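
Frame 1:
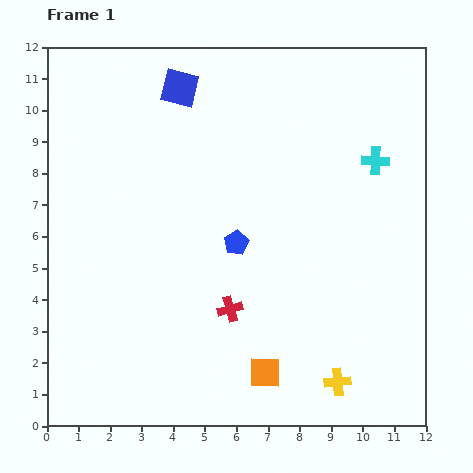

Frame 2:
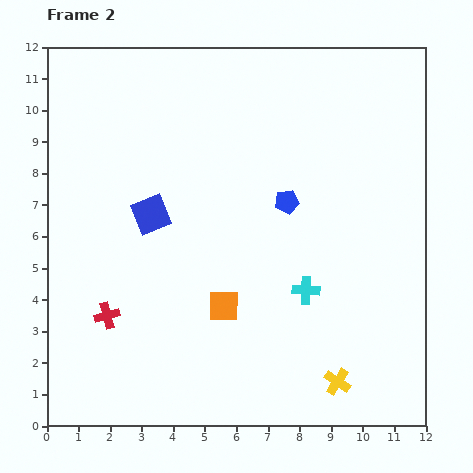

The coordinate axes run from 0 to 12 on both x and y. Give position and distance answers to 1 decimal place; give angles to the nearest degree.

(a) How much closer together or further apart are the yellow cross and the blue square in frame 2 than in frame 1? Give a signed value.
-2.7

Distance in frame 1: 10.6. Distance in frame 2: 7.9.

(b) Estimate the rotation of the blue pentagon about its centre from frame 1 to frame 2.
20° clockwise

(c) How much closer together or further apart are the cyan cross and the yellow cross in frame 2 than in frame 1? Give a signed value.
-4.0

Distance in frame 1: 7.1. Distance in frame 2: 3.1.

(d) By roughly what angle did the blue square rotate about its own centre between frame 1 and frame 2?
37° counter-clockwise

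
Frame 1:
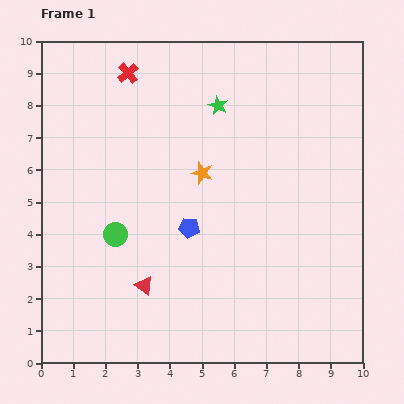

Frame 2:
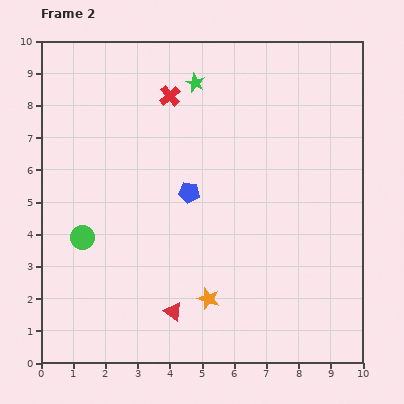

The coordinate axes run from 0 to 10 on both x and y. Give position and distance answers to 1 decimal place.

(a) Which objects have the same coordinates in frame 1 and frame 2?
none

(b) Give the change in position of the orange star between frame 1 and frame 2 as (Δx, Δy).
(0.2, -3.9)

The orange star was at (5.0, 5.9) in frame 1 and (5.2, 2.0) in frame 2.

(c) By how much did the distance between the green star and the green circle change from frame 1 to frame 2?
+0.8

Distance in frame 1: 5.1. Distance in frame 2: 5.9.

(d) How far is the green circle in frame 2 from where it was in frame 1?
1.0

The green circle moved from (2.3, 4.0) to (1.3, 3.9), a distance of √(1.0² + 0.1²) ≈ 1.0.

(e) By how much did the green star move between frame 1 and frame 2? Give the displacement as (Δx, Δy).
(-0.7, 0.7)

The green star was at (5.5, 8.0) in frame 1 and (4.8, 8.7) in frame 2.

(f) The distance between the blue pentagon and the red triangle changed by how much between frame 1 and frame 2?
+1.4

Distance in frame 1: 2.3. Distance in frame 2: 3.7.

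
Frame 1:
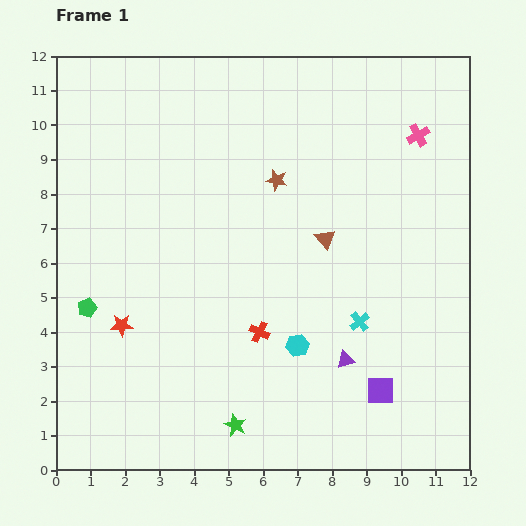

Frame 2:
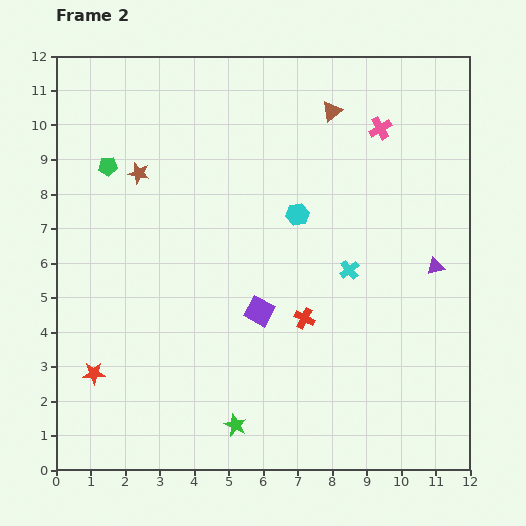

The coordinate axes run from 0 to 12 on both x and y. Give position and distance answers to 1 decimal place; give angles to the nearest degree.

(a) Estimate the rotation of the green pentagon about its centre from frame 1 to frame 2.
18° clockwise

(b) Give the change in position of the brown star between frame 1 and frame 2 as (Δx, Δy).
(-4.0, 0.2)

The brown star was at (6.4, 8.4) in frame 1 and (2.4, 8.6) in frame 2.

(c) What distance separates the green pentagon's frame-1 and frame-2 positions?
4.1

The green pentagon moved from (0.9, 4.7) to (1.5, 8.8), a distance of √(0.6² + 4.1²) ≈ 4.1.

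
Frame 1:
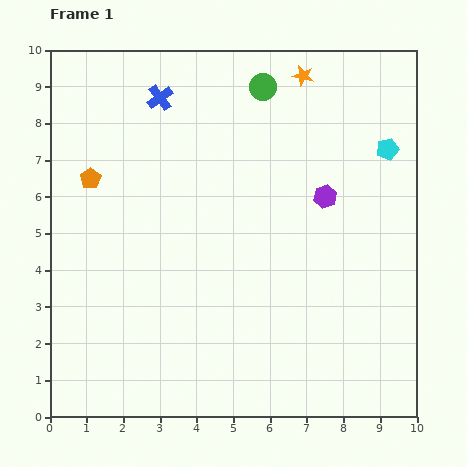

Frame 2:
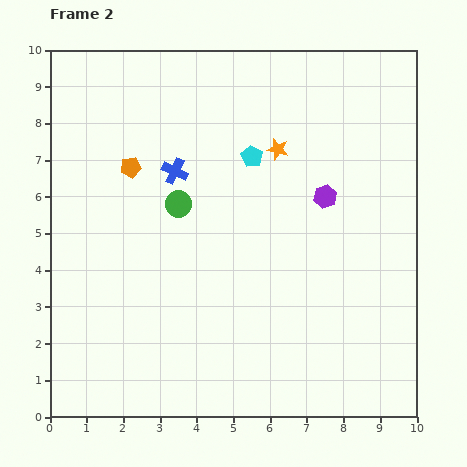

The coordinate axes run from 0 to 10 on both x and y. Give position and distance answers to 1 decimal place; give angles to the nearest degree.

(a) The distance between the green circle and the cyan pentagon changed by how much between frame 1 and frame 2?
-1.4

Distance in frame 1: 3.8. Distance in frame 2: 2.4.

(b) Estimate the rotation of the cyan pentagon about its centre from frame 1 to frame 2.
28° counter-clockwise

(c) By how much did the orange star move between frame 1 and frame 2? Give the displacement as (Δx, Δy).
(-0.7, -2.0)

The orange star was at (6.9, 9.3) in frame 1 and (6.2, 7.3) in frame 2.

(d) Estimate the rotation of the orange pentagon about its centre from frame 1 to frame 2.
22° clockwise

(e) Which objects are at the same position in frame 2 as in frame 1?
the purple hexagon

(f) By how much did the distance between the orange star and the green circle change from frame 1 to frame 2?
+2.0

Distance in frame 1: 1.1. Distance in frame 2: 3.1.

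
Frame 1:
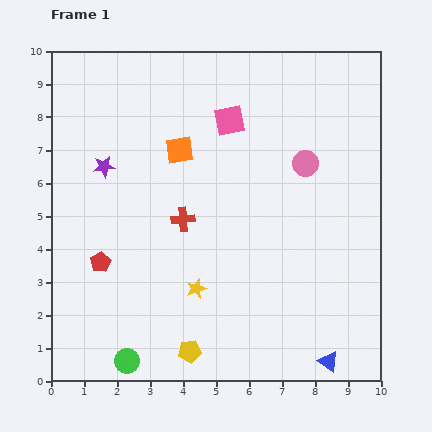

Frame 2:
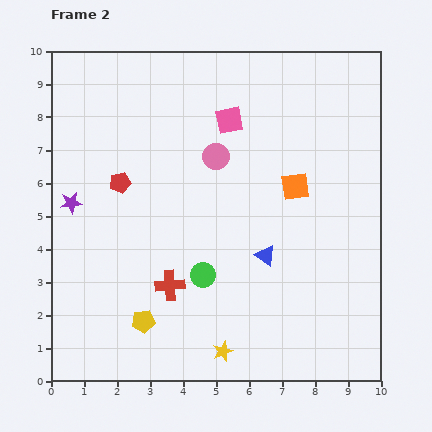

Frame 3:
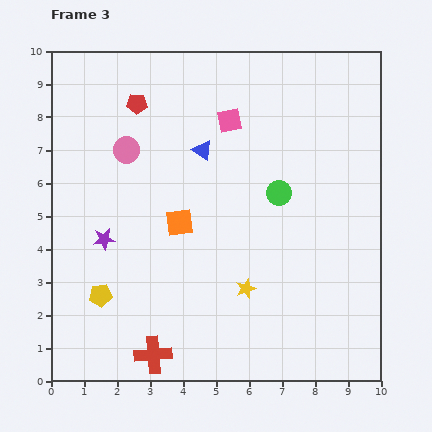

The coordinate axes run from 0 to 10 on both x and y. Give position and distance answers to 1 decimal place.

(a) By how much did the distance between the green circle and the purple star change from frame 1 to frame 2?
-1.3

Distance in frame 1: 5.9. Distance in frame 2: 4.6.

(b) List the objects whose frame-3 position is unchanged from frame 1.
the pink square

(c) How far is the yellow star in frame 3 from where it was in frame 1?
1.5

The yellow star moved from (4.4, 2.8) to (5.9, 2.8), a distance of √(1.5² + 0.0²) ≈ 1.5.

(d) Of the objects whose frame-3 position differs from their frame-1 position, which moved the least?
the yellow star

(moved 1.5)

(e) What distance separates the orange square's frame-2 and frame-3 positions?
3.7

The orange square moved from (7.4, 5.9) to (3.9, 4.8), a distance of √(3.5² + 1.1²) ≈ 3.7.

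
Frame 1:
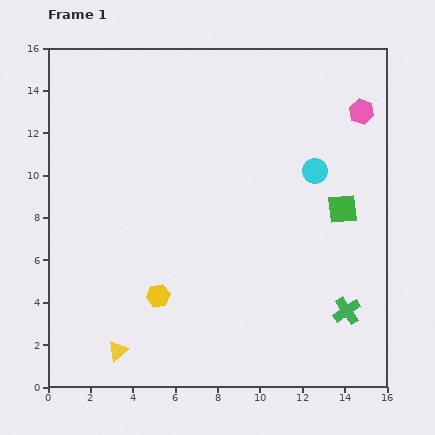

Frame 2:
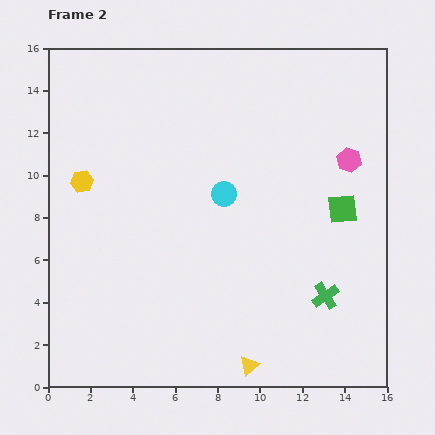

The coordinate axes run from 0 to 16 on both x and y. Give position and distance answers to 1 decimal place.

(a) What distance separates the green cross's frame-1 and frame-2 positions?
1.2

The green cross moved from (14.1, 3.6) to (13.1, 4.3), a distance of √(1.0² + 0.7²) ≈ 1.2.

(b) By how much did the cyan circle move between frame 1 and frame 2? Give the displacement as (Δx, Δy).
(-4.3, -1.1)

The cyan circle was at (12.6, 10.2) in frame 1 and (8.3, 9.1) in frame 2.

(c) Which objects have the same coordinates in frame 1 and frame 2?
the green square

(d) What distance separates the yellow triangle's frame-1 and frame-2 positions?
6.2

The yellow triangle moved from (3.3, 1.7) to (9.5, 1.0), a distance of √(6.2² + 0.7²) ≈ 6.2.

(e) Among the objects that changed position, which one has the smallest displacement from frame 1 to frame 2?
the green cross

(moved 1.2)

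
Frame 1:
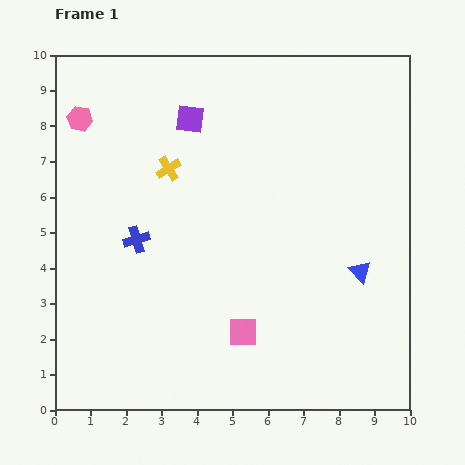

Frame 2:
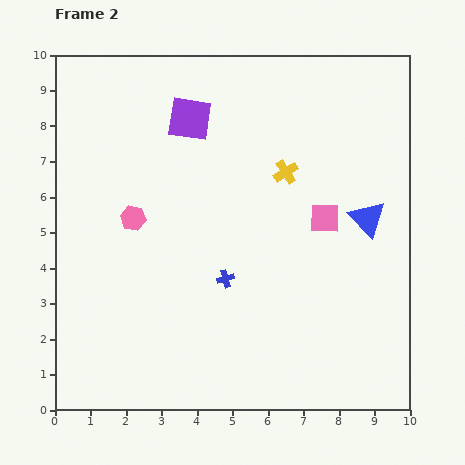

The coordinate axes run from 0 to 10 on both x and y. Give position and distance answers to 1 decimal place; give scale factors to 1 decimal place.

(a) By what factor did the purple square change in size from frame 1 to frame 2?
1.5×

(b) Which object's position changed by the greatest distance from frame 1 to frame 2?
the pink square

(moved 3.9; next 3.3)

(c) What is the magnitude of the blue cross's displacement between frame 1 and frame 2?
2.7

The blue cross moved from (2.3, 4.8) to (4.8, 3.7), a distance of √(2.5² + 1.1²) ≈ 2.7.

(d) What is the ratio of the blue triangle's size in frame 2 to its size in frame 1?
1.7×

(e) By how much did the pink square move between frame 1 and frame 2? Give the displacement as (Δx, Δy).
(2.3, 3.2)

The pink square was at (5.3, 2.2) in frame 1 and (7.6, 5.4) in frame 2.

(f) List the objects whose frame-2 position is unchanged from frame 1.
the purple square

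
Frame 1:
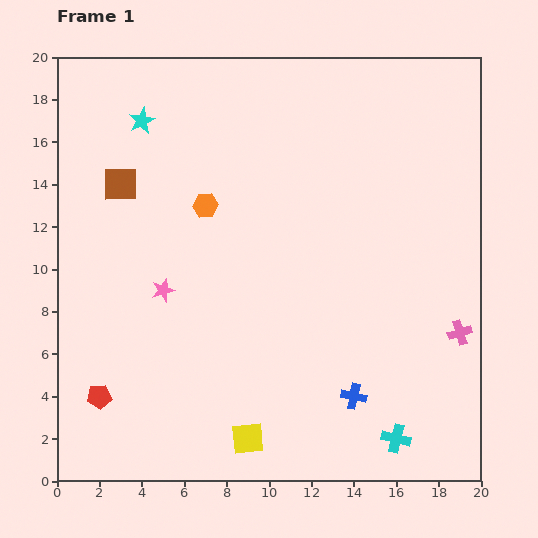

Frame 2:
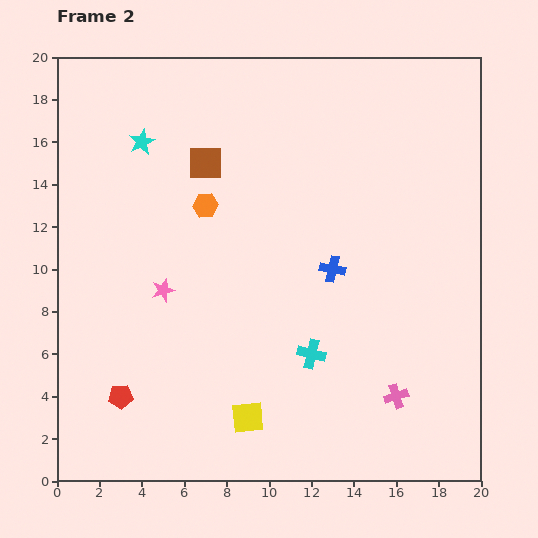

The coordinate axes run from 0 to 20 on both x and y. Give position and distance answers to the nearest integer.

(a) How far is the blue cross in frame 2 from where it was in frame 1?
6

The blue cross moved from (14, 4) to (13, 10), a distance of √(1² + 6²) ≈ 6.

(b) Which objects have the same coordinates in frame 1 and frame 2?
the orange hexagon, the pink star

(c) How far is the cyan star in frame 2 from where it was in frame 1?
1

The cyan star moved from (4, 17) to (4, 16), a distance of √(0² + 1²) ≈ 1.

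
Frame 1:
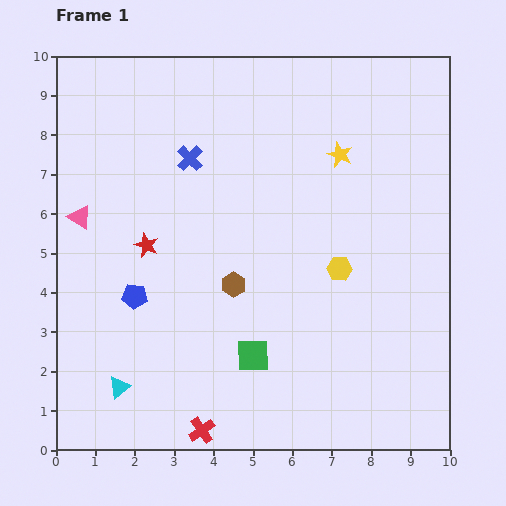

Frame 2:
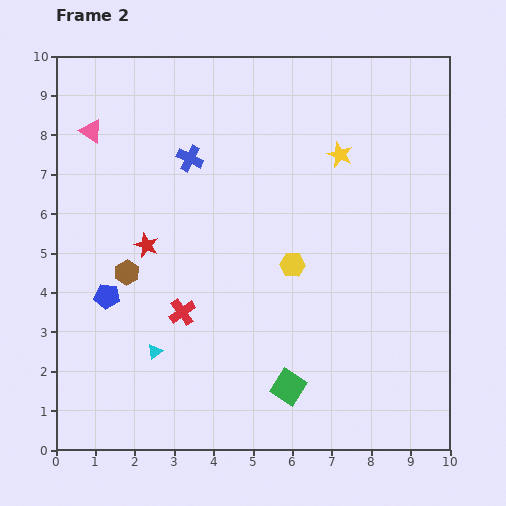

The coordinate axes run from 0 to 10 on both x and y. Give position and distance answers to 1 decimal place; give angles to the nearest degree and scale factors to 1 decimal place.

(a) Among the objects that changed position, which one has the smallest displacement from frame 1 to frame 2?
the blue pentagon

(moved 0.7)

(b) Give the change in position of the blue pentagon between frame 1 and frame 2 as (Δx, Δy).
(-0.7, 0.0)

The blue pentagon was at (2.0, 3.9) in frame 1 and (1.3, 3.9) in frame 2.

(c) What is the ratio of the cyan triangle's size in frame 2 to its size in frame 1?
0.7×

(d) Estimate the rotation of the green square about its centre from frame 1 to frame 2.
33° clockwise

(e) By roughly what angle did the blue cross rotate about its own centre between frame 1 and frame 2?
19° counter-clockwise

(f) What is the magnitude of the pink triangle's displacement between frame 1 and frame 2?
2.2

The pink triangle moved from (0.6, 5.9) to (0.9, 8.1), a distance of √(0.3² + 2.2²) ≈ 2.2.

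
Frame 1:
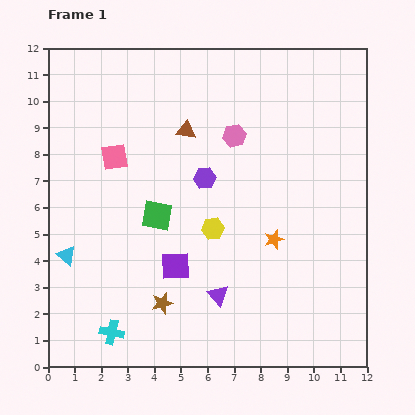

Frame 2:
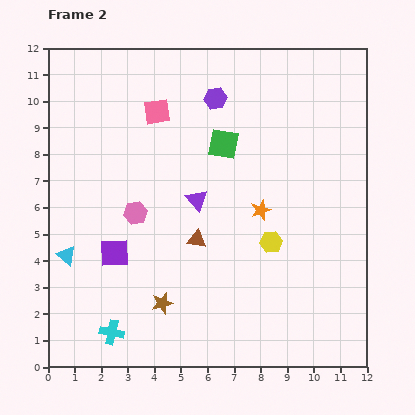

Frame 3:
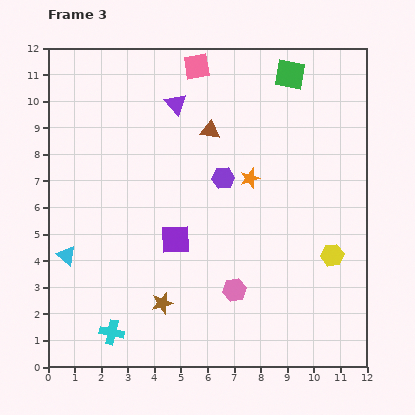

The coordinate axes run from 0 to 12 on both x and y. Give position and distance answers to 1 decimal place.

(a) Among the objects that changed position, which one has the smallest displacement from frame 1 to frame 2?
the orange star

(moved 1.2)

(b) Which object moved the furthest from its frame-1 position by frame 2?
the pink hexagon

(moved 4.7; next 4.1)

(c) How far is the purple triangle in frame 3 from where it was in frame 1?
7.4

The purple triangle moved from (6.4, 2.7) to (4.8, 9.9), a distance of √(1.6² + 7.2²) ≈ 7.4.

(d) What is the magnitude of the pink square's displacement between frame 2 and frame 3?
2.3

The pink square moved from (4.1, 9.6) to (5.6, 11.3), a distance of √(1.5² + 1.7²) ≈ 2.3.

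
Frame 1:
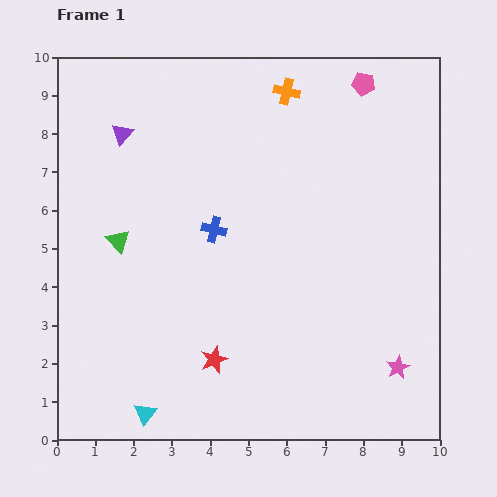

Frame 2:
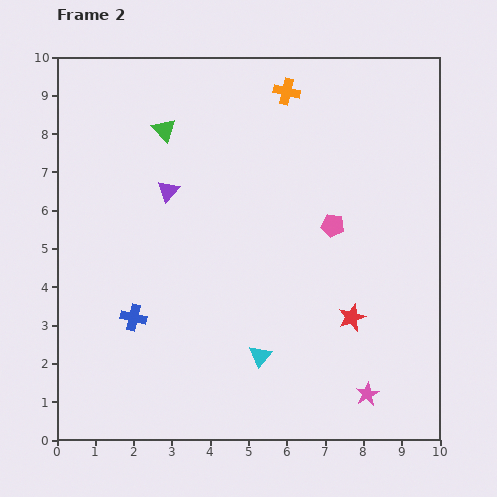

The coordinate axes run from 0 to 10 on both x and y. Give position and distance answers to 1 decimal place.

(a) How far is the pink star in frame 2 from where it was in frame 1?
1.1

The pink star moved from (8.9, 1.9) to (8.1, 1.2), a distance of √(0.8² + 0.7²) ≈ 1.1.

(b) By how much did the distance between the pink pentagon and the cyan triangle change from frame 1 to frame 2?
-6.4

Distance in frame 1: 10.3. Distance in frame 2: 3.9.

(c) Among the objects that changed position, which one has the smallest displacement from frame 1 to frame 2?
the pink star

(moved 1.1)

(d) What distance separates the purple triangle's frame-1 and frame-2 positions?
1.9

The purple triangle moved from (1.7, 8.0) to (2.9, 6.5), a distance of √(1.2² + 1.5²) ≈ 1.9.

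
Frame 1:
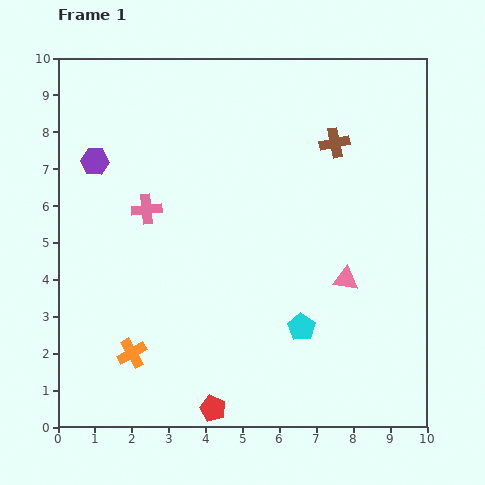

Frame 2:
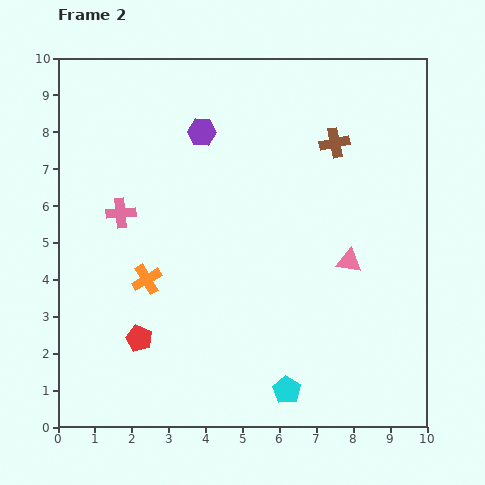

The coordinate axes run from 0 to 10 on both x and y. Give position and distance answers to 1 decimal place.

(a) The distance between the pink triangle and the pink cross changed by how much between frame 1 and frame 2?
+0.6

Distance in frame 1: 5.7. Distance in frame 2: 6.3.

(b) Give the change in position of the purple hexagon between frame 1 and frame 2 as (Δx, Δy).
(2.9, 0.8)

The purple hexagon was at (1.0, 7.2) in frame 1 and (3.9, 8.0) in frame 2.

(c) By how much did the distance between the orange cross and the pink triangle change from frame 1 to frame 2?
-0.6

Distance in frame 1: 6.1. Distance in frame 2: 5.5.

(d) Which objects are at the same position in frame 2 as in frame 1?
the brown cross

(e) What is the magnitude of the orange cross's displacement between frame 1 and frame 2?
2.0

The orange cross moved from (2.0, 2.0) to (2.4, 4.0), a distance of √(0.4² + 2.0²) ≈ 2.0.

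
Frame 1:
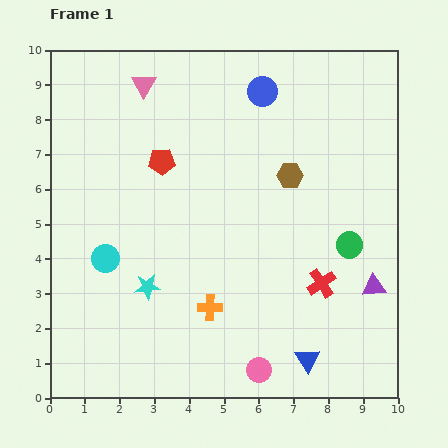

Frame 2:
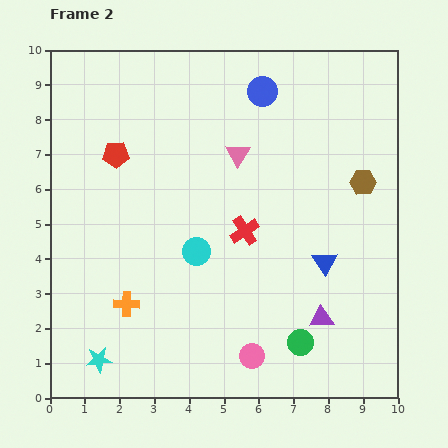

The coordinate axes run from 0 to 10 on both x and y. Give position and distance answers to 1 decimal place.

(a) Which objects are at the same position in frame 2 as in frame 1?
the blue circle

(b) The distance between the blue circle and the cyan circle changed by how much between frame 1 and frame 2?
-1.6

Distance in frame 1: 6.6. Distance in frame 2: 5.0.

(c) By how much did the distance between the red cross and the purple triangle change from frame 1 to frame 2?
+1.8

Distance in frame 1: 1.5. Distance in frame 2: 3.3.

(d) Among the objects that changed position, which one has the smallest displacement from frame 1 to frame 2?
the pink circle

(moved 0.4)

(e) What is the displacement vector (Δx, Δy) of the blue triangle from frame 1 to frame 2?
(0.5, 2.8)

The blue triangle was at (7.4, 1.1) in frame 1 and (7.9, 3.9) in frame 2.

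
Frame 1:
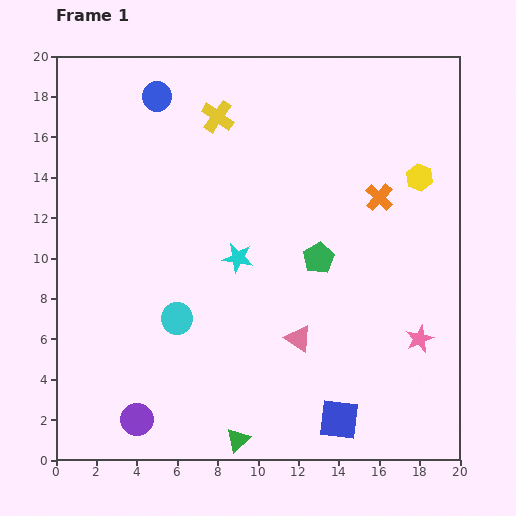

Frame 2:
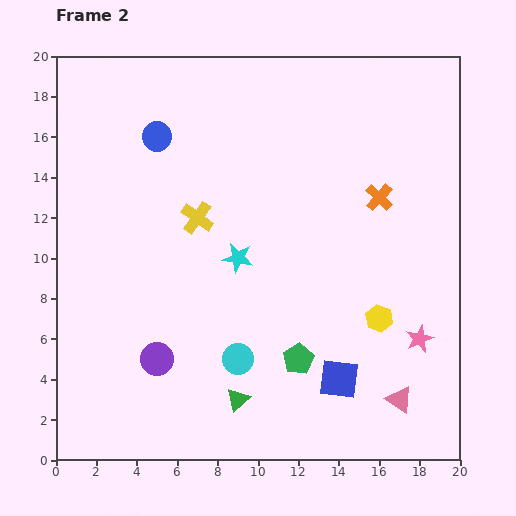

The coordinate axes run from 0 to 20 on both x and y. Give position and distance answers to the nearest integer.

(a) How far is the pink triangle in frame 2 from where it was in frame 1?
6

The pink triangle moved from (12, 6) to (17, 3), a distance of √(5² + 3²) ≈ 6.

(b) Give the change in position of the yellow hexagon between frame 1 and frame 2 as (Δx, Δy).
(-2, -7)

The yellow hexagon was at (18, 14) in frame 1 and (16, 7) in frame 2.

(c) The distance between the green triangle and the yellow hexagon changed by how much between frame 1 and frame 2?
-8

Distance in frame 1: 16. Distance in frame 2: 8.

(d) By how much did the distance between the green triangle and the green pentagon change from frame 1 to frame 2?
-6

Distance in frame 1: 10. Distance in frame 2: 4.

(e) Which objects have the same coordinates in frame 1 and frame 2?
the orange cross, the cyan star, the pink star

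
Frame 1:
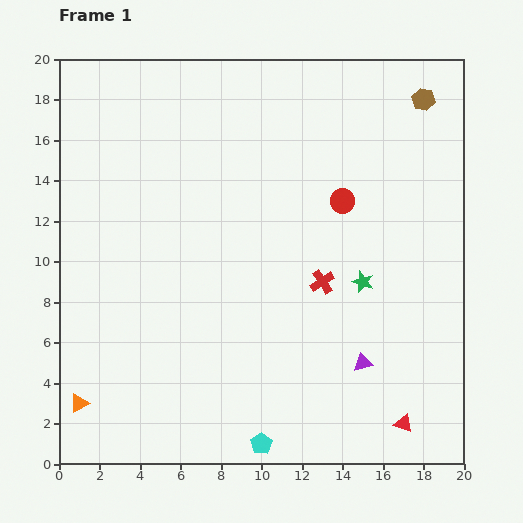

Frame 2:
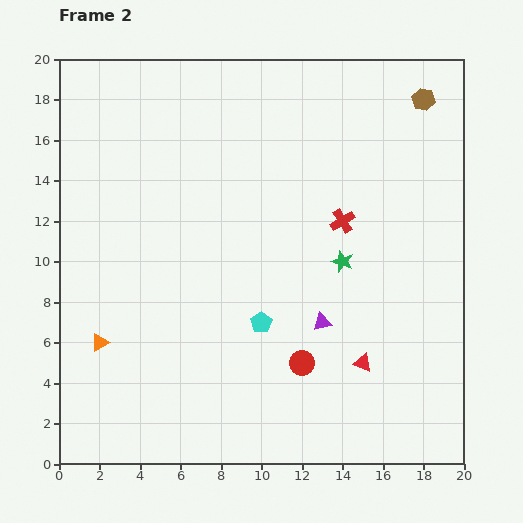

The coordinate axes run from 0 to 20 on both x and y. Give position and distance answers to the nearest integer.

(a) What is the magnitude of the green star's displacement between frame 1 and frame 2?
1

The green star moved from (15, 9) to (14, 10), a distance of √(1² + 1²) ≈ 1.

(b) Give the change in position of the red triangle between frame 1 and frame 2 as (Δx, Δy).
(-2, 3)

The red triangle was at (17, 2) in frame 1 and (15, 5) in frame 2.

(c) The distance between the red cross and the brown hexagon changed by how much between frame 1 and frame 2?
-3

Distance in frame 1: 10. Distance in frame 2: 7.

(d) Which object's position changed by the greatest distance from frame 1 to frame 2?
the red circle

(moved 8; next 6)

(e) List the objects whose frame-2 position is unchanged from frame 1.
the brown hexagon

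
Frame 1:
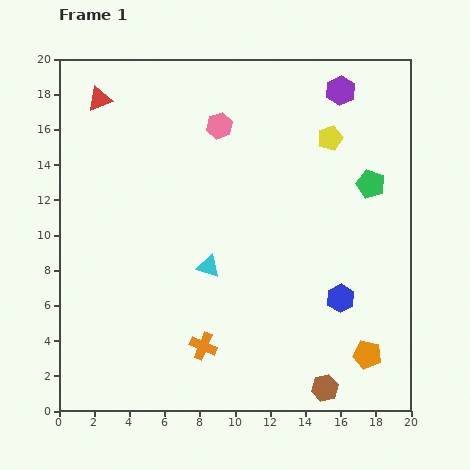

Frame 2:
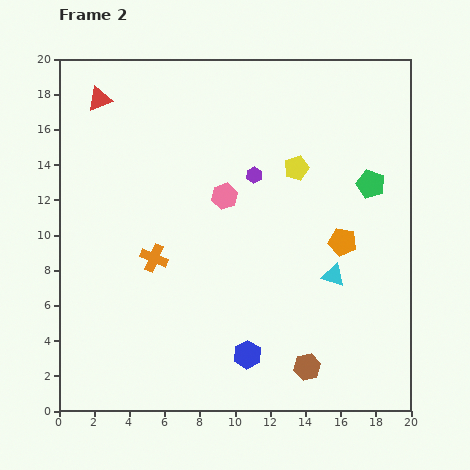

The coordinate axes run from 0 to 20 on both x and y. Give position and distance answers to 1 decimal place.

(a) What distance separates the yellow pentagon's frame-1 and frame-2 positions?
2.5

The yellow pentagon moved from (15.4, 15.5) to (13.5, 13.8), a distance of √(1.9² + 1.7²) ≈ 2.5.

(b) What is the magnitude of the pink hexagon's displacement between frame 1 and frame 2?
4.0

The pink hexagon moved from (9.1, 16.2) to (9.4, 12.2), a distance of √(0.3² + 4.0²) ≈ 4.0.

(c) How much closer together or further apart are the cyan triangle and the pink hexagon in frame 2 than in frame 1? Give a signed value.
-0.3

Distance in frame 1: 8.0. Distance in frame 2: 7.7.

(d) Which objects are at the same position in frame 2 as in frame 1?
the green pentagon, the red triangle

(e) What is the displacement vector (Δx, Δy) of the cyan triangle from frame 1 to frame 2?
(7.1, -0.5)

The cyan triangle was at (8.5, 8.2) in frame 1 and (15.6, 7.7) in frame 2.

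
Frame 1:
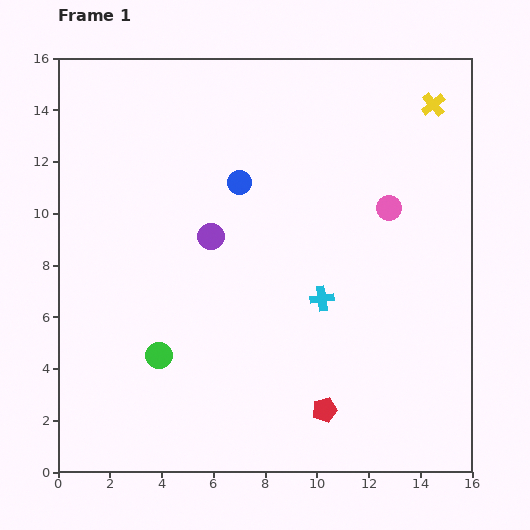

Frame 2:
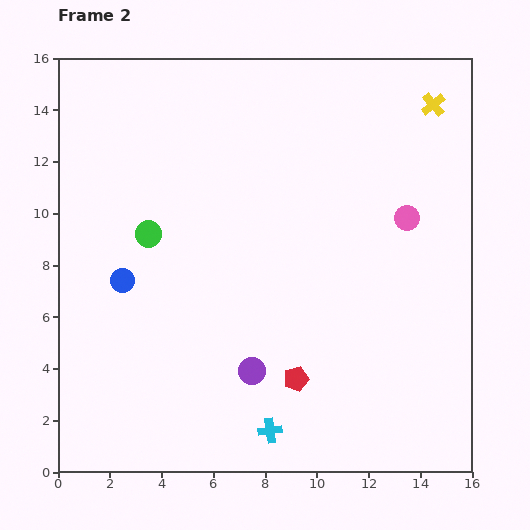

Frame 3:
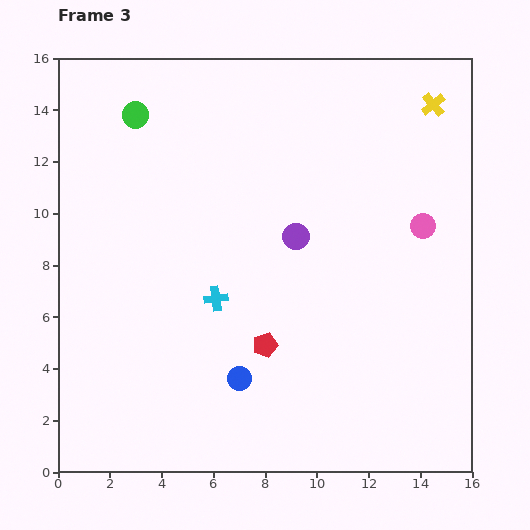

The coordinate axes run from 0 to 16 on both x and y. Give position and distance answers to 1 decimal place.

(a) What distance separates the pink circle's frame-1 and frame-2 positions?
0.8

The pink circle moved from (12.8, 10.2) to (13.5, 9.8), a distance of √(0.7² + 0.4²) ≈ 0.8.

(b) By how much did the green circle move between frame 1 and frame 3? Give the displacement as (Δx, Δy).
(-0.9, 9.3)

The green circle was at (3.9, 4.5) in frame 1 and (3.0, 13.8) in frame 3.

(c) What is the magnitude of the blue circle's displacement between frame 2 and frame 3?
5.9

The blue circle moved from (2.5, 7.4) to (7.0, 3.6), a distance of √(4.5² + 3.8²) ≈ 5.9.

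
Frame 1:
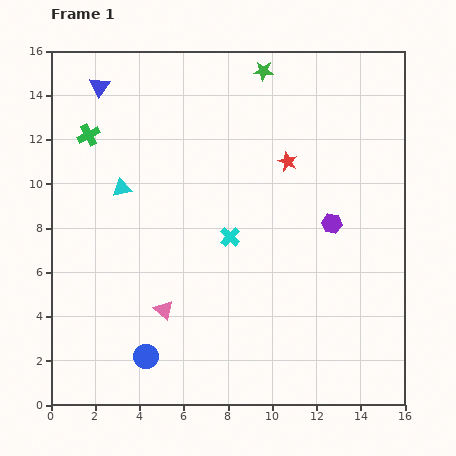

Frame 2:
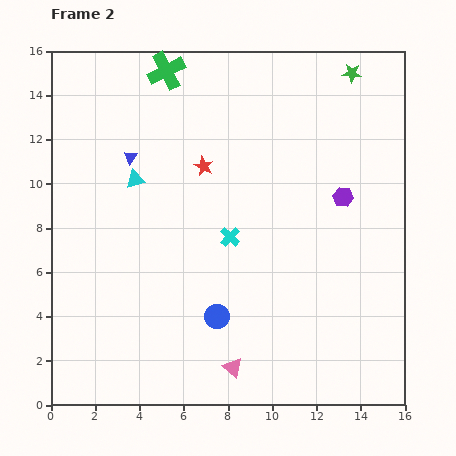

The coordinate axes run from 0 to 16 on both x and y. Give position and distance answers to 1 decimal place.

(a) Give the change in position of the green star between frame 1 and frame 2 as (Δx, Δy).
(4.0, -0.1)

The green star was at (9.6, 15.1) in frame 1 and (13.6, 15.0) in frame 2.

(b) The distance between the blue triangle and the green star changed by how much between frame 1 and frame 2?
+3.3

Distance in frame 1: 7.4. Distance in frame 2: 10.7.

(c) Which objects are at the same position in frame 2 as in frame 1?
the cyan cross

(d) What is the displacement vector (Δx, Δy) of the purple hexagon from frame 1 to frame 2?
(0.5, 1.2)

The purple hexagon was at (12.7, 8.2) in frame 1 and (13.2, 9.4) in frame 2.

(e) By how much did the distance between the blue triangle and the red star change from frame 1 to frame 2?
-5.9

Distance in frame 1: 9.2. Distance in frame 2: 3.3.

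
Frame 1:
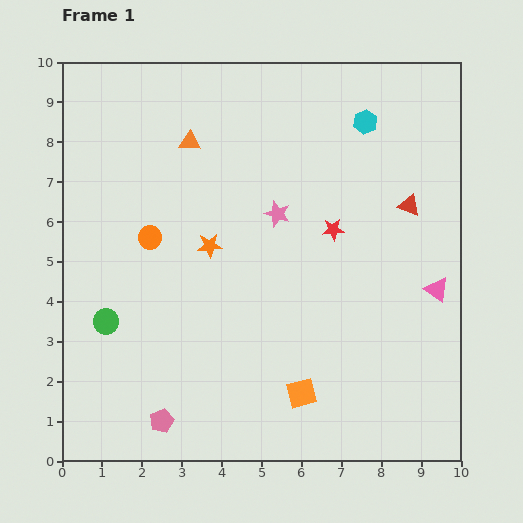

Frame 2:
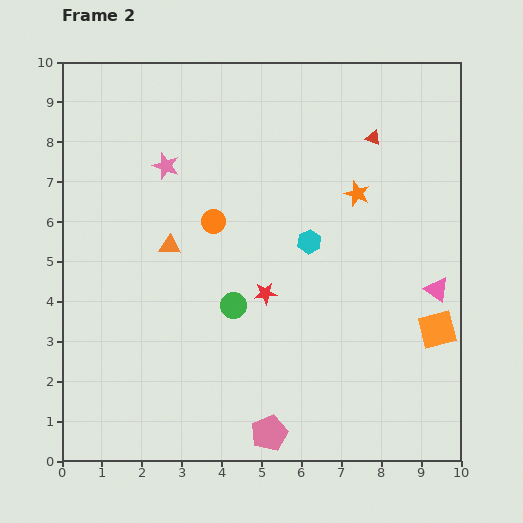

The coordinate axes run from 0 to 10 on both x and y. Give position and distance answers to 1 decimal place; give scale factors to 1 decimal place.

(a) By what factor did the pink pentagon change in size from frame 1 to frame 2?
1.6×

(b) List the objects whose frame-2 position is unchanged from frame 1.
the pink triangle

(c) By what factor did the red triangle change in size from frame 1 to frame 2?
0.7×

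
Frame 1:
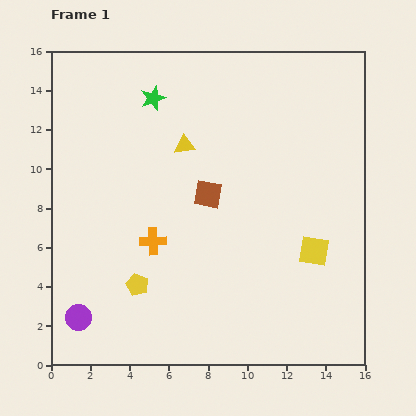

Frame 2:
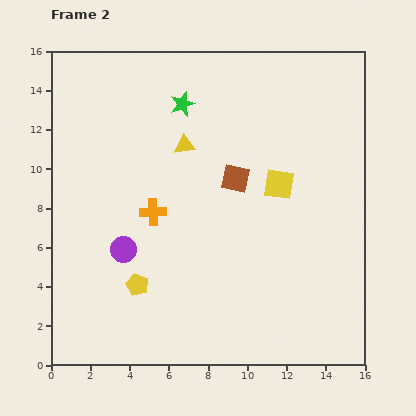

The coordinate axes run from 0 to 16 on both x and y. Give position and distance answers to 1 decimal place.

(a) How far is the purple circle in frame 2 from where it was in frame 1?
4.2

The purple circle moved from (1.4, 2.4) to (3.7, 5.9), a distance of √(2.3² + 3.5²) ≈ 4.2.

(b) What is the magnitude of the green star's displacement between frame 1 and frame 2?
1.5

The green star moved from (5.2, 13.6) to (6.7, 13.3), a distance of √(1.5² + 0.3²) ≈ 1.5.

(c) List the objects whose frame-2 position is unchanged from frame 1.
the yellow triangle, the yellow pentagon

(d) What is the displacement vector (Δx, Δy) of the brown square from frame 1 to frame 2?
(1.4, 0.8)

The brown square was at (8.0, 8.7) in frame 1 and (9.4, 9.5) in frame 2.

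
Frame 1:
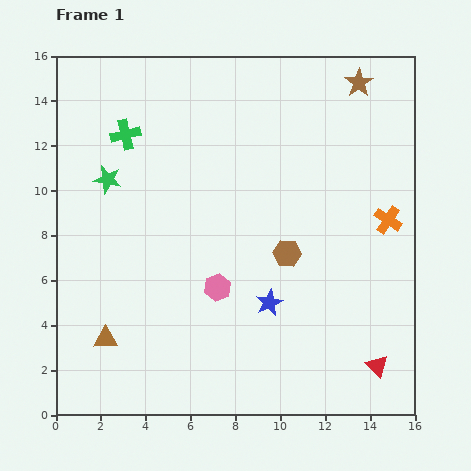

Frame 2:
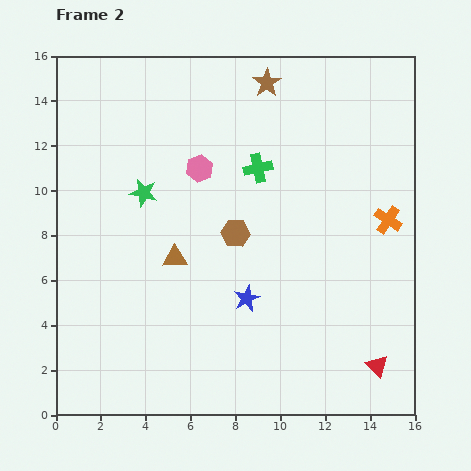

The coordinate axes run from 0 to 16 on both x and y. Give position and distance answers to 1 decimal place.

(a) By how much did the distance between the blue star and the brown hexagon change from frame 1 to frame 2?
+0.6

Distance in frame 1: 2.3. Distance in frame 2: 2.9.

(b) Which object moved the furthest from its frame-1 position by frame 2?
the green cross

(moved 6.1; next 5.4)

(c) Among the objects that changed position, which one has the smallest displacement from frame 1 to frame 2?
the blue star

(moved 1.0)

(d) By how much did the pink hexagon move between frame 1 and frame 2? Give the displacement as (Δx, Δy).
(-0.8, 5.3)

The pink hexagon was at (7.2, 5.7) in frame 1 and (6.4, 11.0) in frame 2.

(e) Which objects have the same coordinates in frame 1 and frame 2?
the red triangle, the orange cross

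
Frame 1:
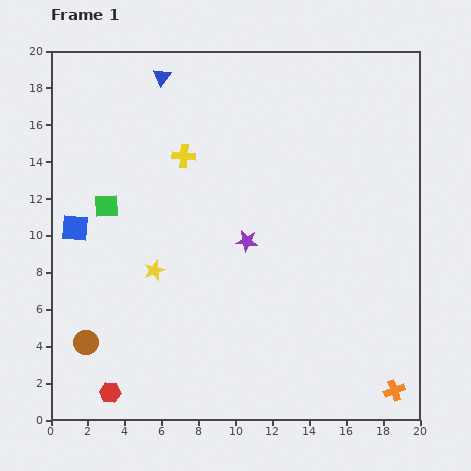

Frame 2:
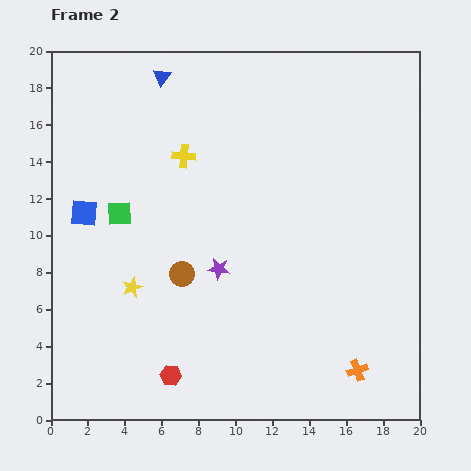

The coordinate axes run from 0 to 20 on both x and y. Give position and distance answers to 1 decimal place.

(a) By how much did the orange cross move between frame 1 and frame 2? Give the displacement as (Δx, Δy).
(-2.0, 1.1)

The orange cross was at (18.6, 1.6) in frame 1 and (16.6, 2.7) in frame 2.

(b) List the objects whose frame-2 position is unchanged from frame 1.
the yellow cross, the blue triangle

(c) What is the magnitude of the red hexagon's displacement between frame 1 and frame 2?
3.4

The red hexagon moved from (3.2, 1.5) to (6.5, 2.4), a distance of √(3.3² + 0.9²) ≈ 3.4.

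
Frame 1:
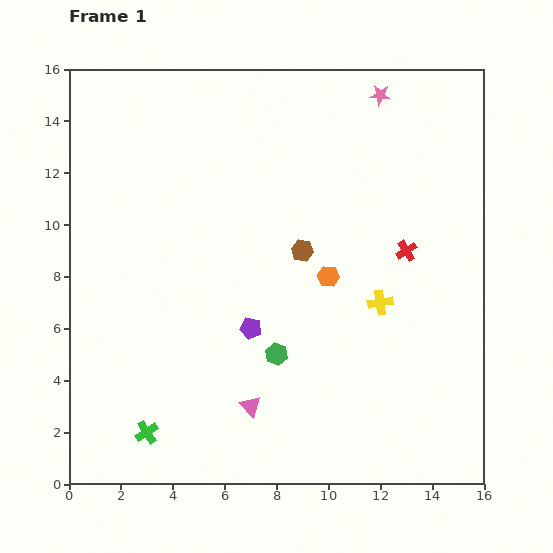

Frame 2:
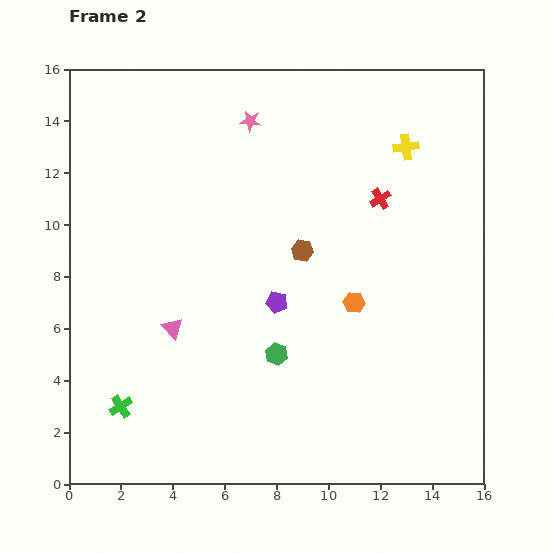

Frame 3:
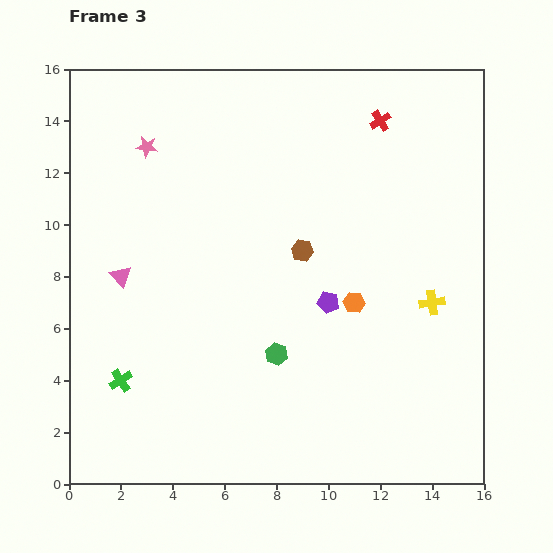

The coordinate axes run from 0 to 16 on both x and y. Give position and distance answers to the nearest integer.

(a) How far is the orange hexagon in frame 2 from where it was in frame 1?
1

The orange hexagon moved from (10, 8) to (11, 7), a distance of √(1² + 1²) ≈ 1.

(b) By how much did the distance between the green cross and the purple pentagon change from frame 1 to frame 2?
+1

Distance in frame 1: 6. Distance in frame 2: 7.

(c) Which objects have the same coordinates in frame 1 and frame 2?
the green hexagon, the brown hexagon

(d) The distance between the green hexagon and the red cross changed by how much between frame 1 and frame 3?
+4

Distance in frame 1: 6. Distance in frame 3: 10.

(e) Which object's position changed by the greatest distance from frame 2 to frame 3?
the yellow cross

(moved 6; next 4)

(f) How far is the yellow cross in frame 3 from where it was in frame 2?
6

The yellow cross moved from (13, 13) to (14, 7), a distance of √(1² + 6²) ≈ 6.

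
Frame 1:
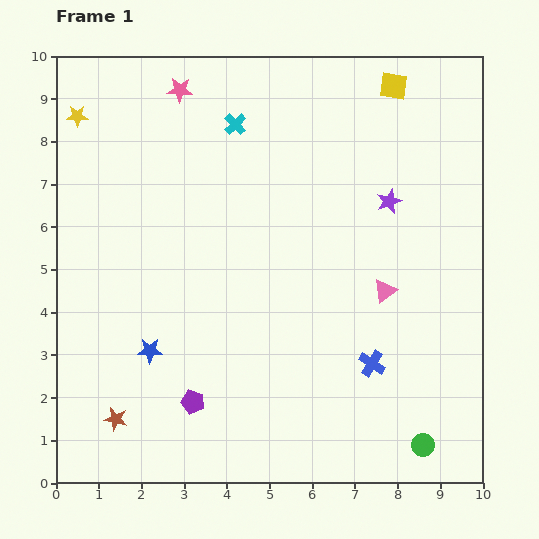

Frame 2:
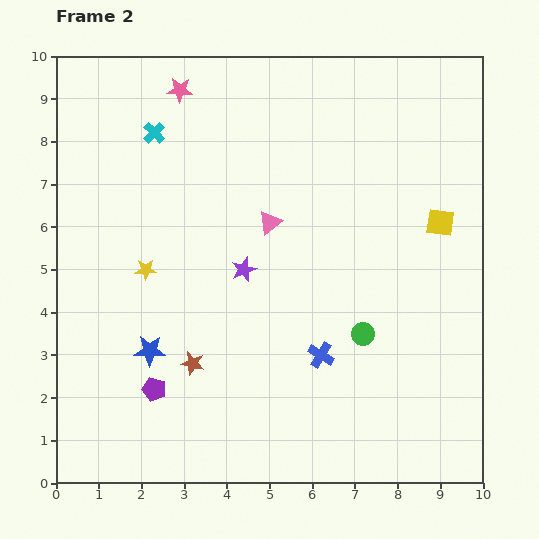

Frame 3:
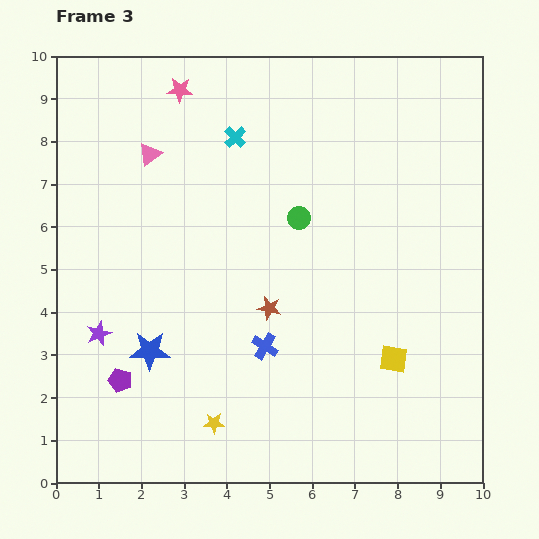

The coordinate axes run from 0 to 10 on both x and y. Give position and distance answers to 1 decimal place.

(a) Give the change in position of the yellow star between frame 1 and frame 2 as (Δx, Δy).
(1.6, -3.6)

The yellow star was at (0.5, 8.6) in frame 1 and (2.1, 5.0) in frame 2.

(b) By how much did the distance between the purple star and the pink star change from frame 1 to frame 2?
-1.0

Distance in frame 1: 5.5. Distance in frame 2: 4.5.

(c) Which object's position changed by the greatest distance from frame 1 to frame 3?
the yellow star

(moved 7.9; next 7.5)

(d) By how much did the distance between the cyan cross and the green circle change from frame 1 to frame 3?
-6.3

Distance in frame 1: 8.7. Distance in frame 3: 2.4.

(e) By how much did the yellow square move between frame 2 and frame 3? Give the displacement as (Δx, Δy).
(-1.1, -3.2)

The yellow square was at (9.0, 6.1) in frame 2 and (7.9, 2.9) in frame 3.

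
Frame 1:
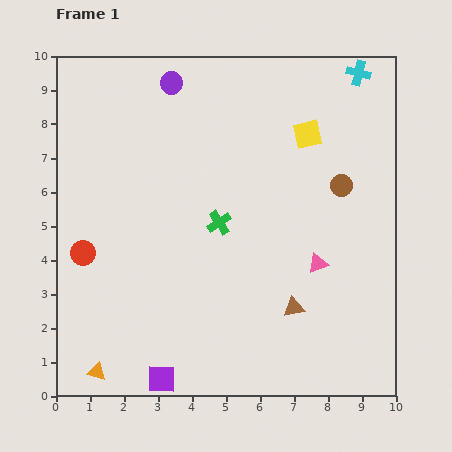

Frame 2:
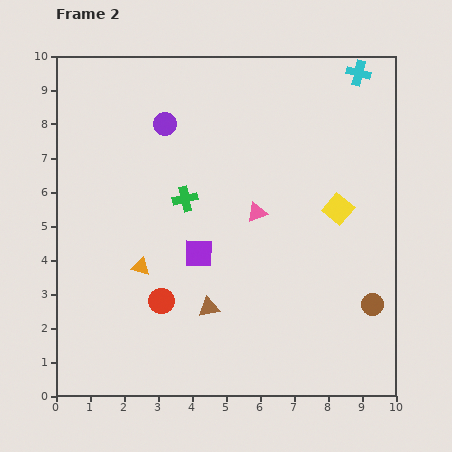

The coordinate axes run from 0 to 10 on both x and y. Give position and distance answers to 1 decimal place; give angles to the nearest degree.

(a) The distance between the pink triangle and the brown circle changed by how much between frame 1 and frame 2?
+1.9

Distance in frame 1: 2.4. Distance in frame 2: 4.3.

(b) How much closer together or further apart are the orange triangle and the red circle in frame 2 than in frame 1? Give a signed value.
-2.3

Distance in frame 1: 3.5. Distance in frame 2: 1.2.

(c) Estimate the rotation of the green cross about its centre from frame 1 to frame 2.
21° clockwise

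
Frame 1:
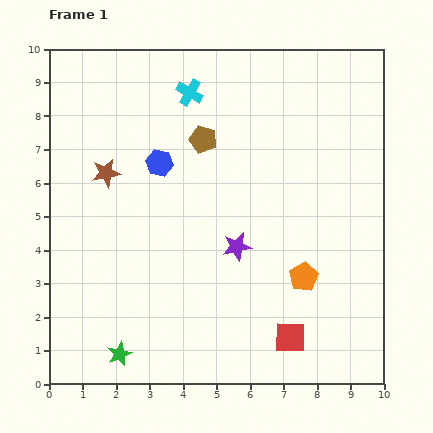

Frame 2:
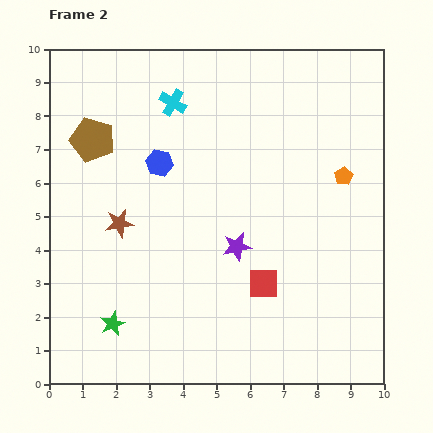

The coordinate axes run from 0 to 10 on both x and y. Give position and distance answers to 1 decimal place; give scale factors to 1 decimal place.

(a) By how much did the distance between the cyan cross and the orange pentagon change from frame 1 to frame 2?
-0.9

Distance in frame 1: 6.5. Distance in frame 2: 5.6.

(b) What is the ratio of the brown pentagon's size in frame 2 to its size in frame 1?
1.6×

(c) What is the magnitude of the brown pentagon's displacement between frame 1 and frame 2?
3.3

The brown pentagon moved from (4.6, 7.3) to (1.3, 7.3), a distance of √(3.3² + 0.0²) ≈ 3.3.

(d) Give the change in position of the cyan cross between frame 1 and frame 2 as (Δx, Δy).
(-0.5, -0.3)

The cyan cross was at (4.2, 8.7) in frame 1 and (3.7, 8.4) in frame 2.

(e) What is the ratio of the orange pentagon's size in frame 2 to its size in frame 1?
0.6×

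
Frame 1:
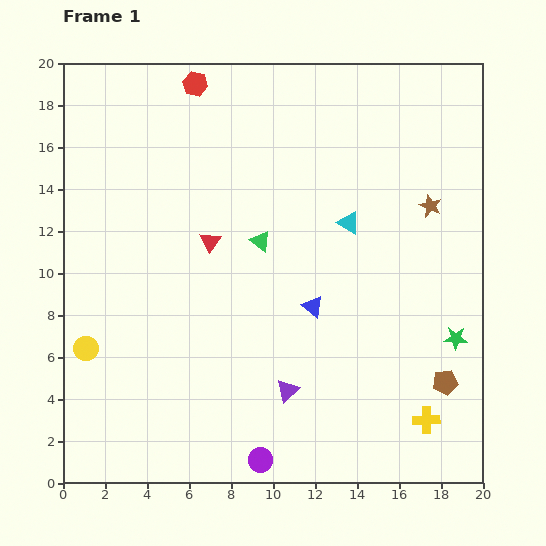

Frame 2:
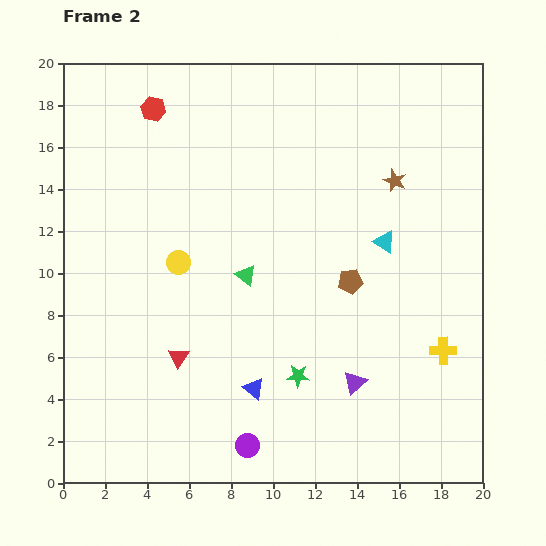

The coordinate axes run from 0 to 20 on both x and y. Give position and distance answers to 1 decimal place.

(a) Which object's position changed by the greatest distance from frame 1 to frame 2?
the green star

(moved 7.7; next 6.6)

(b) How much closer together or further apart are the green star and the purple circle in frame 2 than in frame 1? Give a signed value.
-6.9

Distance in frame 1: 11.0. Distance in frame 2: 4.1.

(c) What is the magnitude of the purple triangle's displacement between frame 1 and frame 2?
3.2

The purple triangle moved from (10.7, 4.4) to (13.9, 4.8), a distance of √(3.2² + 0.4²) ≈ 3.2.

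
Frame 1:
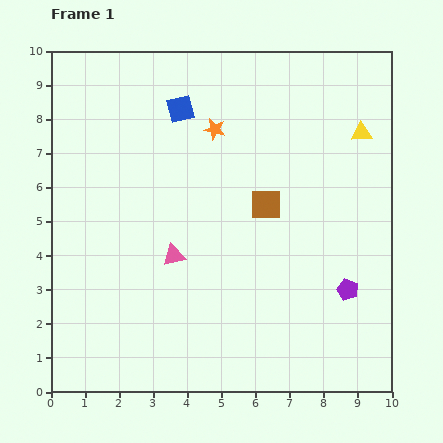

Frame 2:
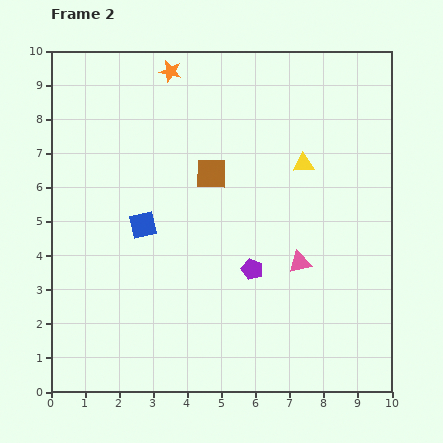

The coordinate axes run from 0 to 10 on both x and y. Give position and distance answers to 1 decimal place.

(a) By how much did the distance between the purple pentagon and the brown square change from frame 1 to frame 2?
-0.5

Distance in frame 1: 3.5. Distance in frame 2: 3.0.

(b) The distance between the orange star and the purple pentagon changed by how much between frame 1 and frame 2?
+0.2

Distance in frame 1: 6.1. Distance in frame 2: 6.3.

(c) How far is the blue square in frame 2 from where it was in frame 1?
3.6

The blue square moved from (3.8, 8.3) to (2.7, 4.9), a distance of √(1.1² + 3.4²) ≈ 3.6.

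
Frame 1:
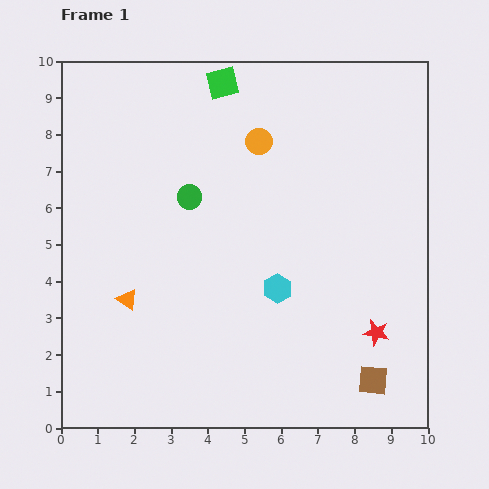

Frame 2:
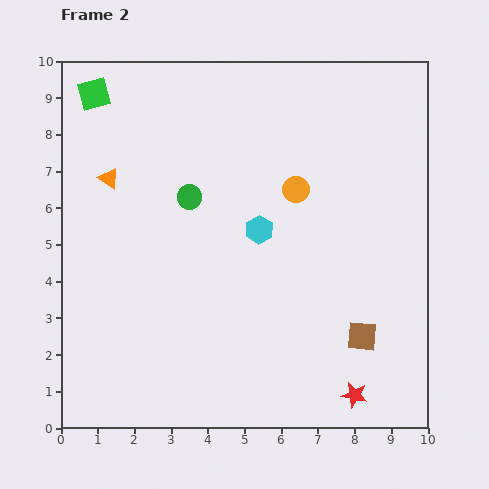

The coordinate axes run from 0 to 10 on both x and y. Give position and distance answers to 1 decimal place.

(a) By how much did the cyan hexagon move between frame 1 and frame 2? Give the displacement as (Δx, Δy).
(-0.5, 1.6)

The cyan hexagon was at (5.9, 3.8) in frame 1 and (5.4, 5.4) in frame 2.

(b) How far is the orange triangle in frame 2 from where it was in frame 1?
3.3

The orange triangle moved from (1.8, 3.5) to (1.3, 6.8), a distance of √(0.5² + 3.3²) ≈ 3.3.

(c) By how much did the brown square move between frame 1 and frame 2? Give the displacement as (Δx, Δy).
(-0.3, 1.2)

The brown square was at (8.5, 1.3) in frame 1 and (8.2, 2.5) in frame 2.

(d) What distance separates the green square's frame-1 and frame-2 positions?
3.5

The green square moved from (4.4, 9.4) to (0.9, 9.1), a distance of √(3.5² + 0.3²) ≈ 3.5.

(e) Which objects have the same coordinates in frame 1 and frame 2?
the green circle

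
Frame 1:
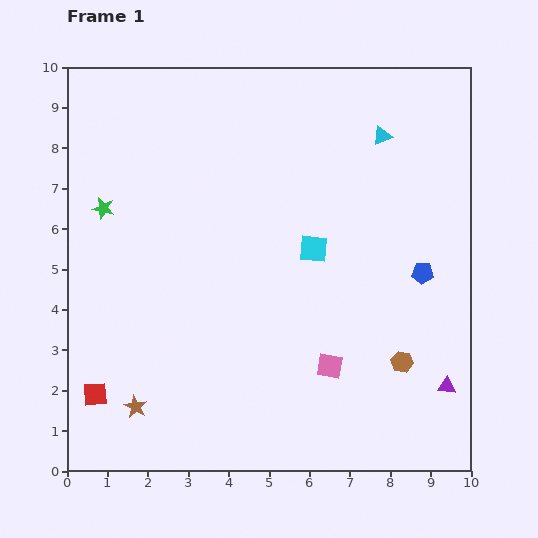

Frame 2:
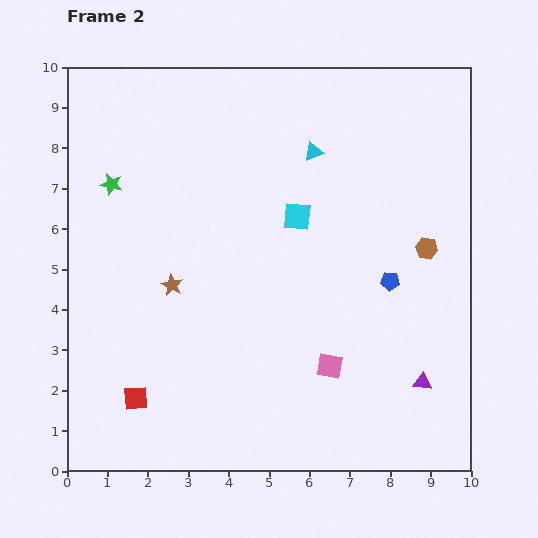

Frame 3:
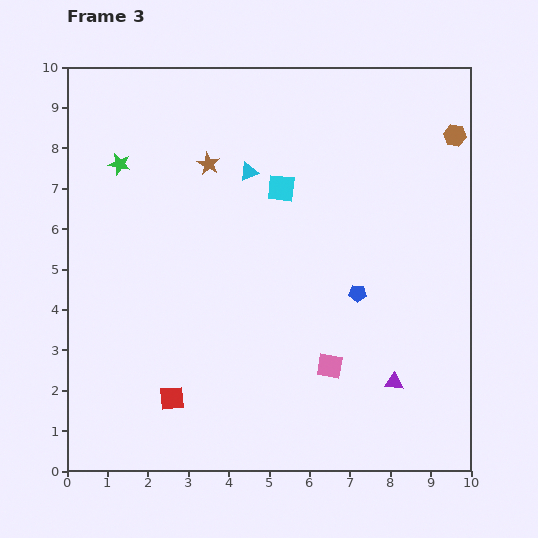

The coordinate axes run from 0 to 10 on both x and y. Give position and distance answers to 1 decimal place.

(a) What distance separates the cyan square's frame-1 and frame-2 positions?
0.9

The cyan square moved from (6.1, 5.5) to (5.7, 6.3), a distance of √(0.4² + 0.8²) ≈ 0.9.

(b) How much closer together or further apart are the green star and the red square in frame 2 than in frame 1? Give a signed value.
+0.7

Distance in frame 1: 4.6. Distance in frame 2: 5.3.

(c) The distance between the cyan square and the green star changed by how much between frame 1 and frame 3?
-1.3

Distance in frame 1: 5.3. Distance in frame 3: 4.0.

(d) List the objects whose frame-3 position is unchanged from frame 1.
the pink square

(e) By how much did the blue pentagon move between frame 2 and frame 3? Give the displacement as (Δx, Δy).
(-0.8, -0.3)

The blue pentagon was at (8.0, 4.7) in frame 2 and (7.2, 4.4) in frame 3.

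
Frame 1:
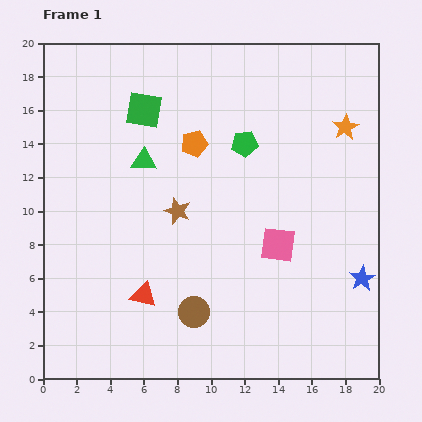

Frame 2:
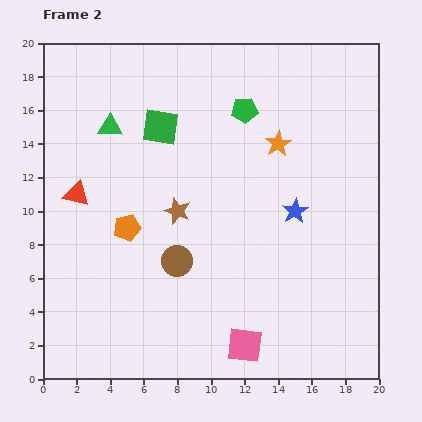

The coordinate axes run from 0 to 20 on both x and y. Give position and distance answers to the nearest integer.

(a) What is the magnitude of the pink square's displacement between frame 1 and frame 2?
6

The pink square moved from (14, 8) to (12, 2), a distance of √(2² + 6²) ≈ 6.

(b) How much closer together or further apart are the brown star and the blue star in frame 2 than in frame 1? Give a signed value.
-5

Distance in frame 1: 12. Distance in frame 2: 7.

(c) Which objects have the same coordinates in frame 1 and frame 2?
the brown star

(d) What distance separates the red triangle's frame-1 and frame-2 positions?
7

The red triangle moved from (6, 5) to (2, 11), a distance of √(4² + 6²) ≈ 7.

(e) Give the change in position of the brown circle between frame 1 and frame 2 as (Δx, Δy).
(-1, 3)

The brown circle was at (9, 4) in frame 1 and (8, 7) in frame 2.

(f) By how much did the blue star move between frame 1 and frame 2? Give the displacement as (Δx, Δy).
(-4, 4)

The blue star was at (19, 6) in frame 1 and (15, 10) in frame 2.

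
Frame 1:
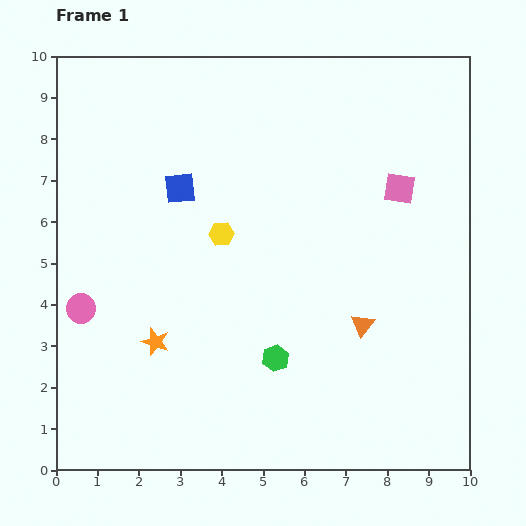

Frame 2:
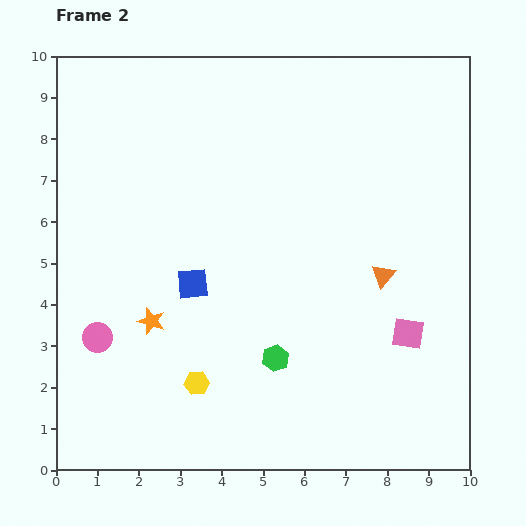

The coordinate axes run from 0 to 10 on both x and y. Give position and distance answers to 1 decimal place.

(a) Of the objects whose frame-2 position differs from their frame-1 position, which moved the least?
the orange star

(moved 0.5)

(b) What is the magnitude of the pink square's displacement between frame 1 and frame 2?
3.5

The pink square moved from (8.3, 6.8) to (8.5, 3.3), a distance of √(0.2² + 3.5²) ≈ 3.5.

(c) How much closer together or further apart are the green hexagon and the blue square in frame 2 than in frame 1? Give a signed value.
-2.0

Distance in frame 1: 4.7. Distance in frame 2: 2.7.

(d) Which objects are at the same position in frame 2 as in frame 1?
the green hexagon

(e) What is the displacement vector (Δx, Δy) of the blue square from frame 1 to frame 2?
(0.3, -2.3)

The blue square was at (3.0, 6.8) in frame 1 and (3.3, 4.5) in frame 2.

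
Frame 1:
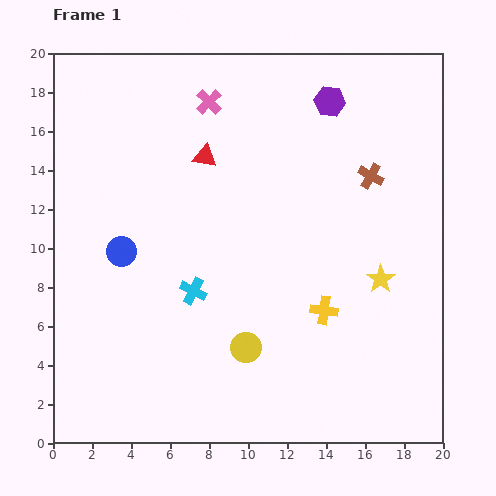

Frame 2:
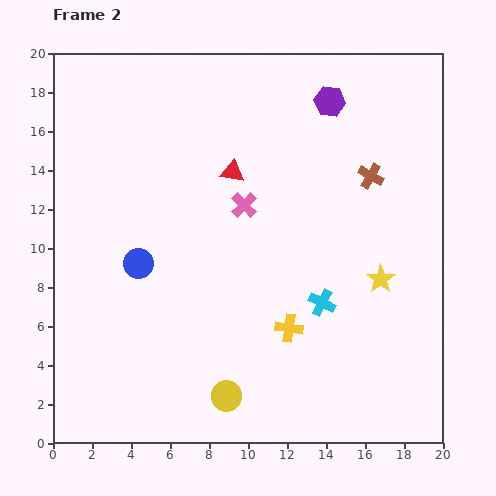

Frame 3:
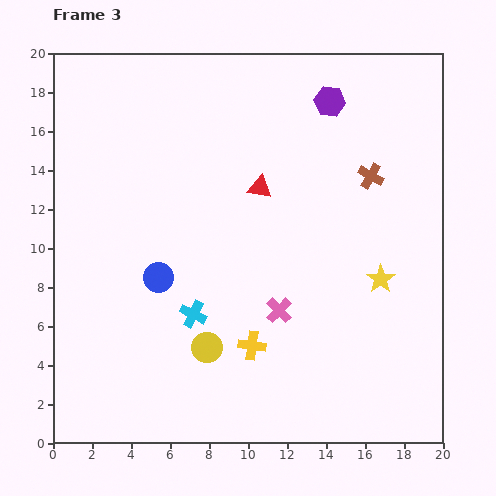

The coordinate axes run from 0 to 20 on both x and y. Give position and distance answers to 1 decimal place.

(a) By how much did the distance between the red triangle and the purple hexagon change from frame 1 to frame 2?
-0.8

Distance in frame 1: 7.0. Distance in frame 2: 6.2.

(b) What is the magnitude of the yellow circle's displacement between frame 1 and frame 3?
2.0

The yellow circle moved from (9.9, 4.9) to (7.9, 4.9), a distance of √(2.0² + 0.0²) ≈ 2.0.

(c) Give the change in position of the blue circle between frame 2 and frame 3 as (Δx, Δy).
(1.0, -0.7)

The blue circle was at (4.4, 9.2) in frame 2 and (5.4, 8.5) in frame 3.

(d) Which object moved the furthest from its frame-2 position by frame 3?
the cyan cross

(moved 6.6; next 5.7)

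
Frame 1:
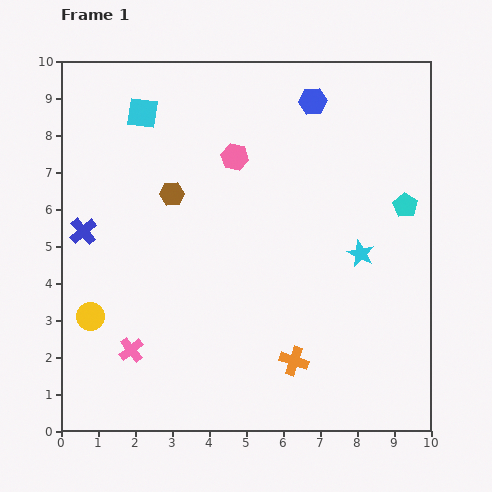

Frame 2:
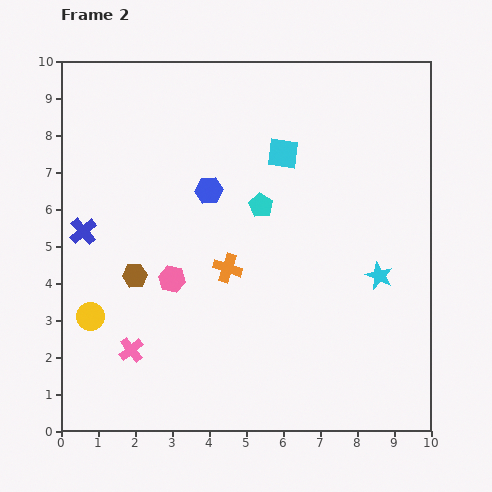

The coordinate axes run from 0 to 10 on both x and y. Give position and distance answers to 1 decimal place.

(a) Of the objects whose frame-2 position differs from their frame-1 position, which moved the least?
the cyan star

(moved 0.8)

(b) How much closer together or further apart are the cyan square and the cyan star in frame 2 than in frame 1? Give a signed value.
-2.8

Distance in frame 1: 7.0. Distance in frame 2: 4.2.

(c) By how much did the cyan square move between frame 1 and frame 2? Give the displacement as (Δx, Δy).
(3.8, -1.1)

The cyan square was at (2.2, 8.6) in frame 1 and (6.0, 7.5) in frame 2.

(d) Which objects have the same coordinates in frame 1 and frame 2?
the blue cross, the yellow circle, the pink cross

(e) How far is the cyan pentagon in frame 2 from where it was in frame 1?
3.9

The cyan pentagon moved from (9.3, 6.1) to (5.4, 6.1), a distance of √(3.9² + 0.0²) ≈ 3.9.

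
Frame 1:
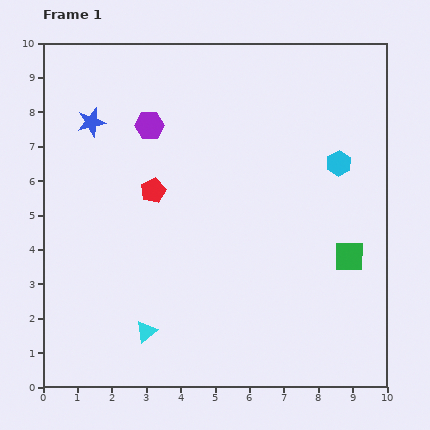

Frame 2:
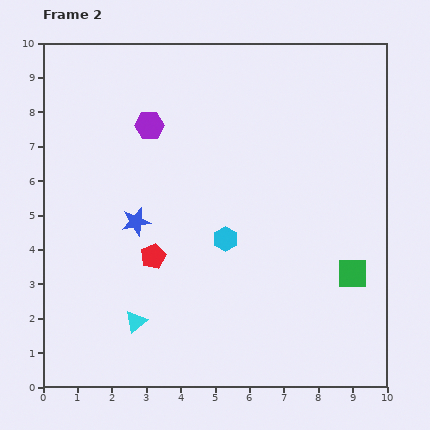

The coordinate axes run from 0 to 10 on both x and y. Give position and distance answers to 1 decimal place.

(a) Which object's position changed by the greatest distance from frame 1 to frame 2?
the cyan hexagon

(moved 4.0; next 3.2)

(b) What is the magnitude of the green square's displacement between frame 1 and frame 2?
0.5

The green square moved from (8.9, 3.8) to (9.0, 3.3), a distance of √(0.1² + 0.5²) ≈ 0.5.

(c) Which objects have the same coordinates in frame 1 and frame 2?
the purple hexagon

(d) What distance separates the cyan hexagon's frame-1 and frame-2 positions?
4.0

The cyan hexagon moved from (8.6, 6.5) to (5.3, 4.3), a distance of √(3.3² + 2.2²) ≈ 4.0.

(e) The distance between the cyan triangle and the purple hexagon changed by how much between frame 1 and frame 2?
-0.3

Distance in frame 1: 6.0. Distance in frame 2: 5.7.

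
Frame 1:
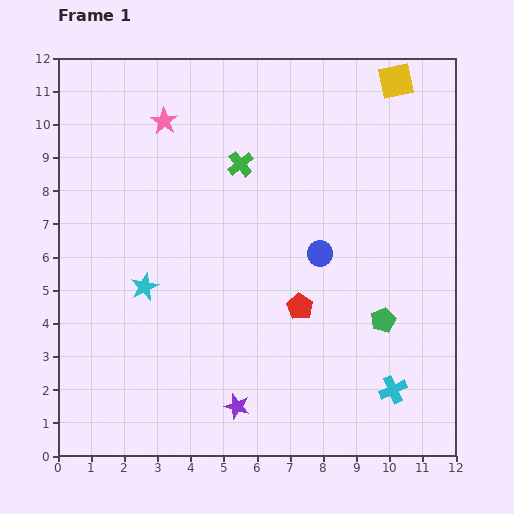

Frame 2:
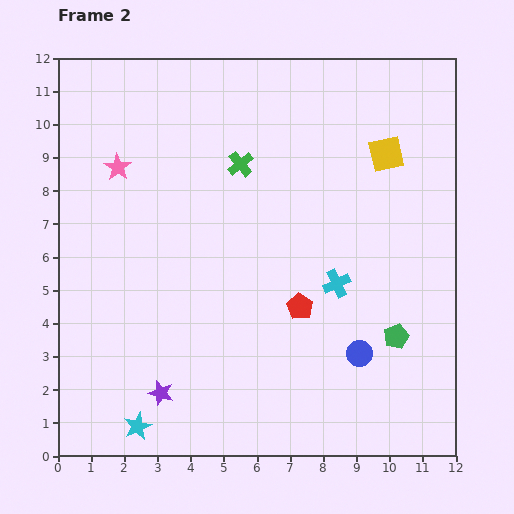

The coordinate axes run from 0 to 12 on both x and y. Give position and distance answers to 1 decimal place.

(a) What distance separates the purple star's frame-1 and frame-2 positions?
2.3

The purple star moved from (5.4, 1.5) to (3.1, 1.9), a distance of √(2.3² + 0.4²) ≈ 2.3.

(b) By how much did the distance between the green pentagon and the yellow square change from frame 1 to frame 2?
-1.7

Distance in frame 1: 7.2. Distance in frame 2: 5.5.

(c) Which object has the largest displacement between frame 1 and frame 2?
the cyan star

(moved 4.2; next 3.6)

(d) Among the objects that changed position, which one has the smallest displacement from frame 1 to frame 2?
the green pentagon

(moved 0.6)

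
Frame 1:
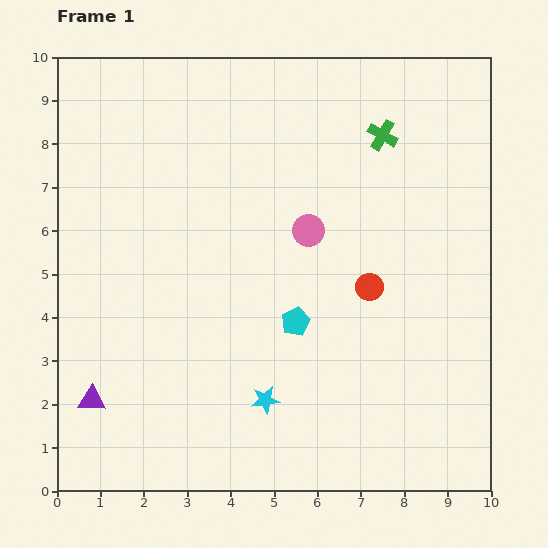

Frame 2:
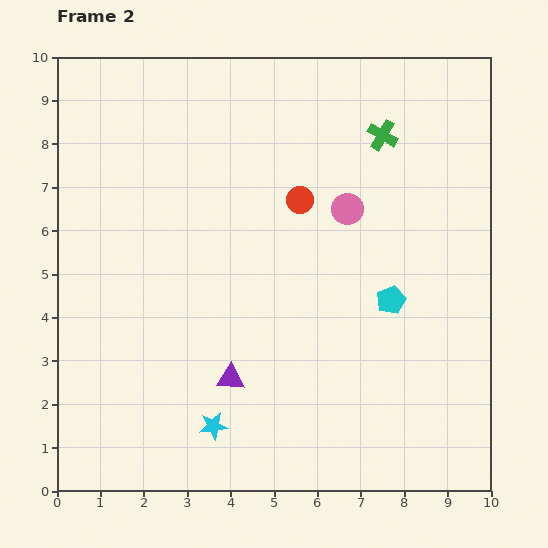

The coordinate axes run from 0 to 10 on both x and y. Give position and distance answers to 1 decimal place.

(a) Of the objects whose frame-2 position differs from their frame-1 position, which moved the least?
the pink circle

(moved 1.0)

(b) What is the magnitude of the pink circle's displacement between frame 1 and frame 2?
1.0

The pink circle moved from (5.8, 6.0) to (6.7, 6.5), a distance of √(0.9² + 0.5²) ≈ 1.0.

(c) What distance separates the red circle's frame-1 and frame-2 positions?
2.6

The red circle moved from (7.2, 4.7) to (5.6, 6.7), a distance of √(1.6² + 2.0²) ≈ 2.6.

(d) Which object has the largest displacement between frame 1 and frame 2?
the purple triangle

(moved 3.2; next 2.6)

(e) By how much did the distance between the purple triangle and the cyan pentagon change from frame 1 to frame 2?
-0.9

Distance in frame 1: 5.0. Distance in frame 2: 4.1.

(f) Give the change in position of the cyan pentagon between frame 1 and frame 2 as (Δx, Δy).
(2.2, 0.5)

The cyan pentagon was at (5.5, 3.9) in frame 1 and (7.7, 4.4) in frame 2.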